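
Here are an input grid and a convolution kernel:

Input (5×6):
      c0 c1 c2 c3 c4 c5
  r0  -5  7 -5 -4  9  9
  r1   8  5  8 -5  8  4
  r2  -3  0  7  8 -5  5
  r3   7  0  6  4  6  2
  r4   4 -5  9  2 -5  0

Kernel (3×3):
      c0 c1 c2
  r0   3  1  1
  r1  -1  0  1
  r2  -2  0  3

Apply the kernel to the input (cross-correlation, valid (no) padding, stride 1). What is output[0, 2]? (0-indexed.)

The receptive field on the input at this output position is [-5 -4 9 / 8 -5 8 / 7 8 -5]. Elementwise product with the kernel and sum: -5·3 + -4·1 + 9·1 + 8·-1 + 8·1 + 7·-2 + -5·3.

-39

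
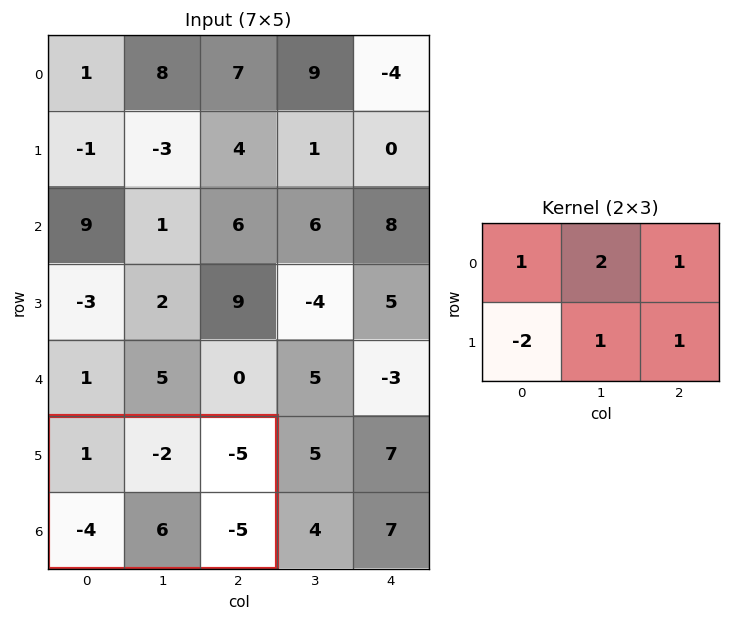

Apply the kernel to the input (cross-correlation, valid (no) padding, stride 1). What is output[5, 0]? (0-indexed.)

The receptive field on the input at this output position is [1 -2 -5 / -4 6 -5]. Elementwise product with the kernel and sum: 1·1 + -2·2 + -5·1 + -4·-2 + 6·1 + -5·1.

1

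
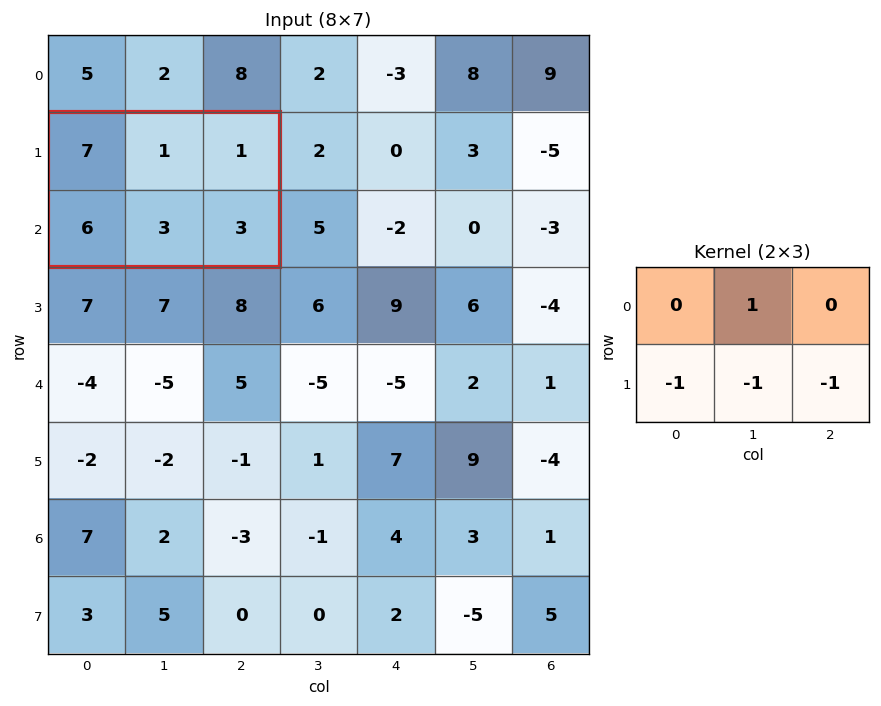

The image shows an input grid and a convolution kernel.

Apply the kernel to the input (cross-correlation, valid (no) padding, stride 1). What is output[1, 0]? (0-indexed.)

-11

The receptive field on the input at this output position is [7 1 1 / 6 3 3]. Elementwise product with the kernel and sum: 1·1 + 6·-1 + 3·-1 + 3·-1.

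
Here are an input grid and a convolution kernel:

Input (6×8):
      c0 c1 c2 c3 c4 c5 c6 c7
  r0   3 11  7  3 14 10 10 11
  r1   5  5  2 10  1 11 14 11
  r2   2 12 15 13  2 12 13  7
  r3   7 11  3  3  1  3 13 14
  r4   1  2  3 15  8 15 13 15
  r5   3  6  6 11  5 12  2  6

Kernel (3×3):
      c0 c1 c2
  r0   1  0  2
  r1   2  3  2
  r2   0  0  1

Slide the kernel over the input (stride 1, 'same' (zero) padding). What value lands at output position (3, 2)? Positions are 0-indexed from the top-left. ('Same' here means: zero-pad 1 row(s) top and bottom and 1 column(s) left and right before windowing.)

The receptive field on the zero-padded input at this output position is [12 15 13 / 11 3 3 / 2 3 15]. Elementwise product with the kernel and sum: 12·1 + 13·2 + 11·2 + 3·3 + 3·2 + 15·1.

90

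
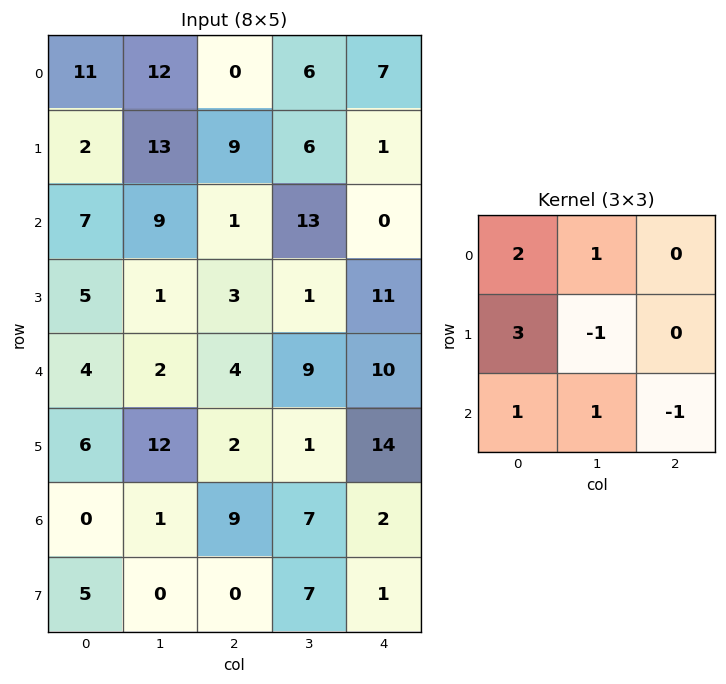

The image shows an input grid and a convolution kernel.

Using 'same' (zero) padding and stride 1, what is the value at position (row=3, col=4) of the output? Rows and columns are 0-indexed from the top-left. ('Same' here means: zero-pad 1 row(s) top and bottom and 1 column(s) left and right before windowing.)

The receptive field on the zero-padded input at this output position is [13 0 0 / 1 11 0 / 9 10 0]. Elementwise product with the kernel and sum: 13·2 + 0·1 + 1·3 + 11·-1 + 9·1 + 10·1 + 0·-1.

37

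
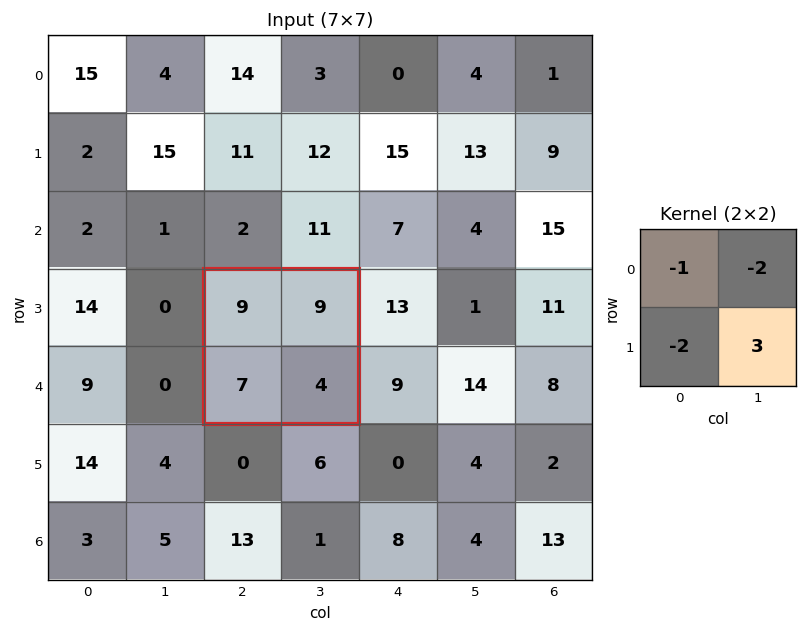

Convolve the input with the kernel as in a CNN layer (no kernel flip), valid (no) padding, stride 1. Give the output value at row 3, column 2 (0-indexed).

The receptive field on the input at this output position is [9 9 / 7 4]. Elementwise product with the kernel and sum: 9·-1 + 9·-2 + 7·-2 + 4·3.

-29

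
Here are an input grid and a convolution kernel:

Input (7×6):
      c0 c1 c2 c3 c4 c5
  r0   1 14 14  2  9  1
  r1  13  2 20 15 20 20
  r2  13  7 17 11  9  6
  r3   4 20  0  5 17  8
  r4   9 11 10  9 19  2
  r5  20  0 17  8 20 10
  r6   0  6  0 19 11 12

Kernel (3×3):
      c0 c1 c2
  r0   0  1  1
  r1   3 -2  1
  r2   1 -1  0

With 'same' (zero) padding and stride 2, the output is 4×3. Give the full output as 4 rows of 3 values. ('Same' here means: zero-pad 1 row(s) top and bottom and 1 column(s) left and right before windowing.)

Output[0,0]: The receptive field on the zero-padded input at this output position is [0 0 0 / 0 1 14 / 0 13 2]. Elementwise product with the kernel and sum: 0·1 + 0·1 + 0·3 + 1·-2 + 14·1 + 0·1 + 13·-1.
Output[0,1]: The receptive field on the zero-padded input at this output position is [0 0 0 / 14 14 2 / 2 20 15]. Elementwise product with the kernel and sum: 0·1 + 0·1 + 14·3 + 14·-2 + 2·1 + 2·1 + 20·-1.

-1 -2 -16
-8 53 49
-3 10 4
26 62 77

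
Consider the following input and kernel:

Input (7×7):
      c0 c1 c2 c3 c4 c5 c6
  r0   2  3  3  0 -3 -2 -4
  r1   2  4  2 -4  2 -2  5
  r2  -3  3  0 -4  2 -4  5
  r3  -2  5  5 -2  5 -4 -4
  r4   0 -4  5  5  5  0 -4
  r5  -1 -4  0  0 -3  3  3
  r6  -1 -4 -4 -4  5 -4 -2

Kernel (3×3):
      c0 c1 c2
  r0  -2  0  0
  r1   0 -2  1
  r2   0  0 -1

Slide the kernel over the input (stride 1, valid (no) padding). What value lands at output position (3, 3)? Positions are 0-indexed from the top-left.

The receptive field on the input at this output position is [-2 5 -4 / 5 5 0 / 0 -3 3]. Elementwise product with the kernel and sum: -2·-2 + 5·-2 + 0·1 + 3·-1.

-9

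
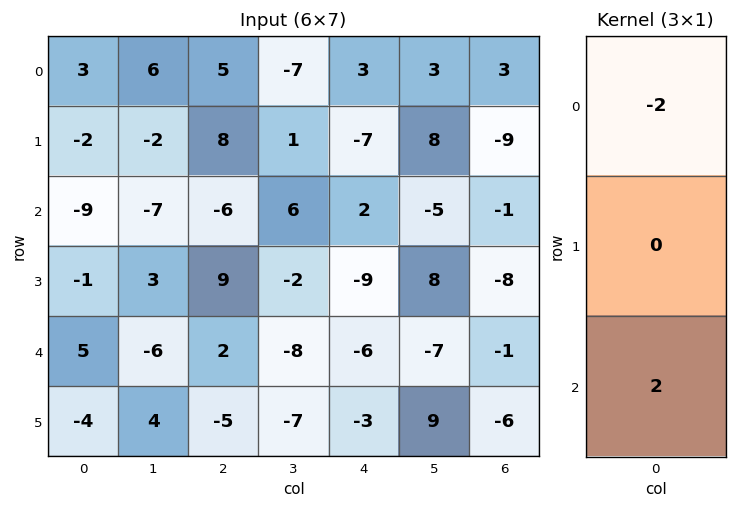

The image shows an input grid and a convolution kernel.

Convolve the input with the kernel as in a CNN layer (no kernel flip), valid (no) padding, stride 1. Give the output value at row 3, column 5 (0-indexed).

The receptive field on the input at this output position is [8 / -7 / 9]. Elementwise product with the kernel and sum: 8·-2 + 9·2.

2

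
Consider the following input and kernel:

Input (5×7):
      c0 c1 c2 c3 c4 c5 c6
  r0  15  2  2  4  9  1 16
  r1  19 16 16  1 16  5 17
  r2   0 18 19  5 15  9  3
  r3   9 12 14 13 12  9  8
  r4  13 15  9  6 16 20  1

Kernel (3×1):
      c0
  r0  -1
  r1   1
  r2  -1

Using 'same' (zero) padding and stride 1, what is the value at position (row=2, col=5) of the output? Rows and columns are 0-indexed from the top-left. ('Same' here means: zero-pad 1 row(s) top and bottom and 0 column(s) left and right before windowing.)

The receptive field on the zero-padded input at this output position is [5 / 9 / 9]. Elementwise product with the kernel and sum: 5·-1 + 9·1 + 9·-1.

-5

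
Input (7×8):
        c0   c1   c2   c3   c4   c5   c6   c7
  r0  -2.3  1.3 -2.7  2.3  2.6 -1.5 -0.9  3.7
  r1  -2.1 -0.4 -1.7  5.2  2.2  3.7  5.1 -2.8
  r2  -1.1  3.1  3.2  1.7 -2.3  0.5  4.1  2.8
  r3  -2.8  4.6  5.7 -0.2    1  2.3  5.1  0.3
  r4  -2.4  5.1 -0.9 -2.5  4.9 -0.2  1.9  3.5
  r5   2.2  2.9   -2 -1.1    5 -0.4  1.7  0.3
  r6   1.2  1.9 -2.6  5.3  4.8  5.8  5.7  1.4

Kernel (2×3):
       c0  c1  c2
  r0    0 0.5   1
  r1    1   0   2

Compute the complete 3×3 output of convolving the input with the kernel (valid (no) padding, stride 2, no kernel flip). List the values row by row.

Output[0,0]: The receptive field on the input at this output position is [-2.3 1.3 -2.7 / -2.1 -0.4 -1.7]. Elementwise product with the kernel and sum: 1.3·0.5 + -2.7·1 + -2.1·1 + -1.7·2.

-7.55 6.45 10.75
13.35 6.25 15.55
-0.15 11.65 10.2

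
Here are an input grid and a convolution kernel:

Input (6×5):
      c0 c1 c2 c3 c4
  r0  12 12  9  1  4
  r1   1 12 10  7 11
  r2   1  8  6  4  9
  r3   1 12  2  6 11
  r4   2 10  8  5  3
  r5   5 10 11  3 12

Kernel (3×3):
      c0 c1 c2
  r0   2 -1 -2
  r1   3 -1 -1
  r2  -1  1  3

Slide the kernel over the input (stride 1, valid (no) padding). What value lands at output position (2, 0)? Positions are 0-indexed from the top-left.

The receptive field on the input at this output position is [1 8 6 / 1 12 2 / 2 10 8]. Elementwise product with the kernel and sum: 1·2 + 8·-1 + 6·-2 + 1·3 + 12·-1 + 2·-1 + 2·-1 + 10·1 + 8·3.

3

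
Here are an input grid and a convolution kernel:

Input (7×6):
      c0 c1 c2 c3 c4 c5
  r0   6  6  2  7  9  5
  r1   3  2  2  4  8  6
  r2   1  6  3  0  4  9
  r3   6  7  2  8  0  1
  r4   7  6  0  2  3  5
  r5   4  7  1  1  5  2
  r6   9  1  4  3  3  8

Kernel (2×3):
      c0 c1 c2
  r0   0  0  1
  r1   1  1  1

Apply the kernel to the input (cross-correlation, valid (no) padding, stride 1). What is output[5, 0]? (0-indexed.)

15

The receptive field on the input at this output position is [4 7 1 / 9 1 4]. Elementwise product with the kernel and sum: 1·1 + 9·1 + 1·1 + 4·1.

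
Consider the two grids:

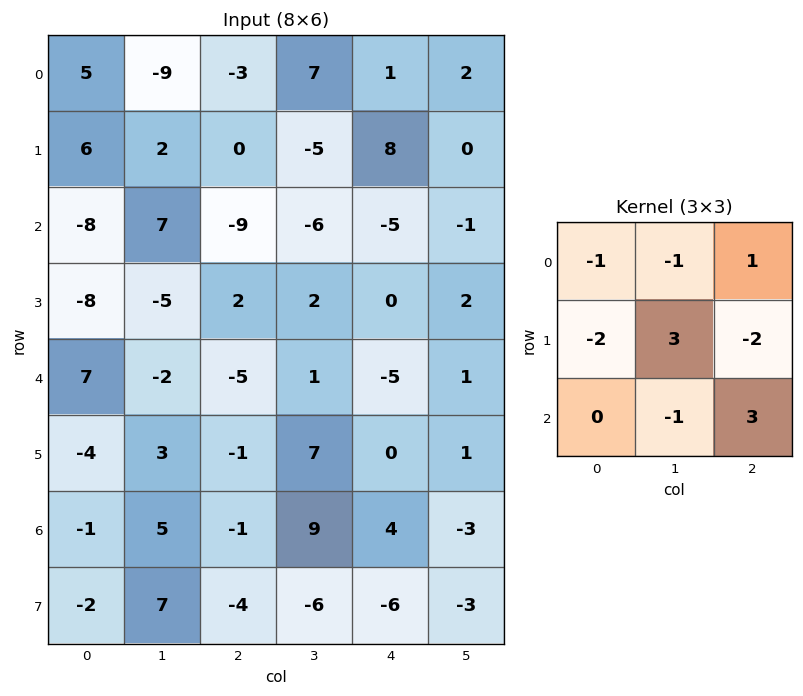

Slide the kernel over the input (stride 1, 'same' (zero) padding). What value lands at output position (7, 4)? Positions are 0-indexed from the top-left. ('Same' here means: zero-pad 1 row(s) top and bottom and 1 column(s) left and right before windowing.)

-16

The receptive field on the zero-padded input at this output position is [9 4 -3 / -6 -6 -3 / 0 0 0]. Elementwise product with the kernel and sum: 9·-1 + 4·-1 + -3·1 + -6·-2 + -6·3 + -3·-2 + 0·-1 + 0·3.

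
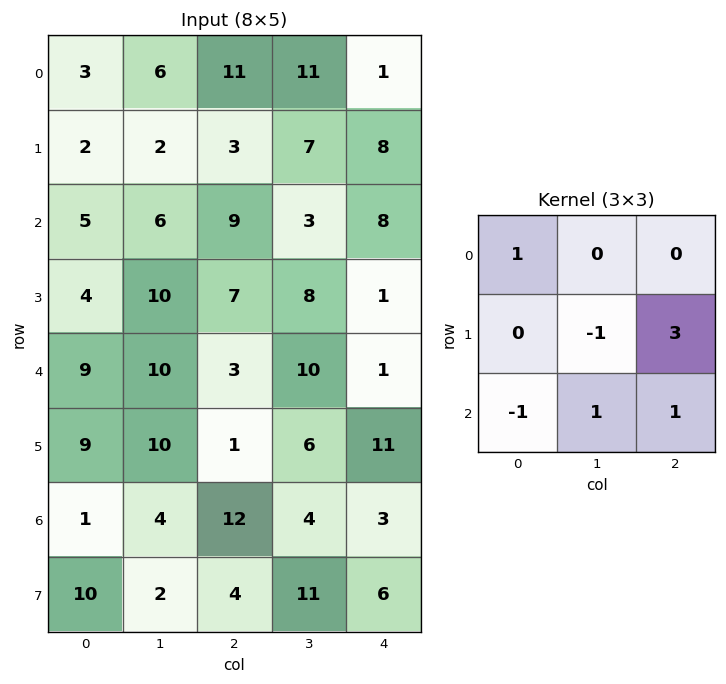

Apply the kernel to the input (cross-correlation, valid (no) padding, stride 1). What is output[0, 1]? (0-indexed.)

The receptive field on the input at this output position is [6 11 11 / 2 3 7 / 6 9 3]. Elementwise product with the kernel and sum: 6·1 + 3·-1 + 7·3 + 6·-1 + 9·1 + 3·1.

30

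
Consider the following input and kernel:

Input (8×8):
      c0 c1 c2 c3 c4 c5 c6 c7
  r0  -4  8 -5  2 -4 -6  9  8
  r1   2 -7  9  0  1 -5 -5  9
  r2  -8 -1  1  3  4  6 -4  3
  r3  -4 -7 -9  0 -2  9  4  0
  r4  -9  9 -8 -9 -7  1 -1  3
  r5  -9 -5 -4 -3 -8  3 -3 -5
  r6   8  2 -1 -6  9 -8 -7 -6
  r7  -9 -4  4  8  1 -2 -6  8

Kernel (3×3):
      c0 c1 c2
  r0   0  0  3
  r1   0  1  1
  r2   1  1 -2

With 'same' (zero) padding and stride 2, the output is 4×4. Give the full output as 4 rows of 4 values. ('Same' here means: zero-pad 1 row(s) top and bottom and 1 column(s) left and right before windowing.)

Output[0,0]: The receptive field on the zero-padded input at this output position is [0 0 0 / 0 -4 8 / 0 2 -7]. Elementwise product with the kernel and sum: 0·3 + -4·1 + 8·1 + 0·1 + 2·1 + -7·-2.

20 -1 1 -11
-20 -12 -25 39
-20 -20 4 12
-6 -32 23 -52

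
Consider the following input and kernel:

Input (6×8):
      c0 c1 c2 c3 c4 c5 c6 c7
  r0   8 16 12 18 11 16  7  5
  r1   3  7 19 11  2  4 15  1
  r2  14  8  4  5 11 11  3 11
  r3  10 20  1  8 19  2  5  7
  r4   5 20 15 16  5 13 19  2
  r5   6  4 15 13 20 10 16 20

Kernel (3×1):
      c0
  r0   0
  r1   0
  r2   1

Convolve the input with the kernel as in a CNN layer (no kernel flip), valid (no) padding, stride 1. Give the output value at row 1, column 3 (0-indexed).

The receptive field on the input at this output position is [11 / 5 / 8]. Elementwise product with the kernel and sum: 8·1.

8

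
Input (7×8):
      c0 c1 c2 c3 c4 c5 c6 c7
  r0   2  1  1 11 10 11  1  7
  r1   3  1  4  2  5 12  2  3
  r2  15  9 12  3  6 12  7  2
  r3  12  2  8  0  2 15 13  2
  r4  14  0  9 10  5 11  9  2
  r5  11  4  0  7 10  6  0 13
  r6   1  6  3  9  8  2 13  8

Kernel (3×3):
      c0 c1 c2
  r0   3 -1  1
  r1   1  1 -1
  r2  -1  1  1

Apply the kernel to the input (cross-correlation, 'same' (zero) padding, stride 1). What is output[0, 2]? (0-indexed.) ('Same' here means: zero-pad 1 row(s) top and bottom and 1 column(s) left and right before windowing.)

-4

The receptive field on the zero-padded input at this output position is [0 0 0 / 1 1 11 / 1 4 2]. Elementwise product with the kernel and sum: 0·3 + 0·-1 + 0·1 + 1·1 + 1·1 + 11·-1 + 1·-1 + 4·1 + 2·1.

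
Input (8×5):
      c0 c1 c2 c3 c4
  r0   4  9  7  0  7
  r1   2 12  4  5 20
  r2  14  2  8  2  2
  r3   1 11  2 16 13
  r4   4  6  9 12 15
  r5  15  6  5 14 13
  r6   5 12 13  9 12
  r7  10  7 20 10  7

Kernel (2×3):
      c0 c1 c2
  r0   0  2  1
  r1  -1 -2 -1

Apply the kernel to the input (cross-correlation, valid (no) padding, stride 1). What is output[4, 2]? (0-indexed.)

The receptive field on the input at this output position is [9 12 15 / 5 14 13]. Elementwise product with the kernel and sum: 12·2 + 15·1 + 5·-1 + 14·-2 + 13·-1.

-7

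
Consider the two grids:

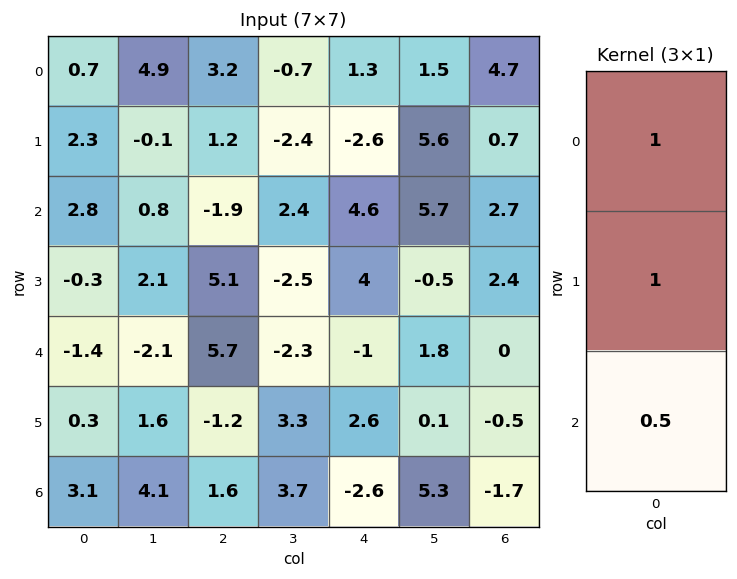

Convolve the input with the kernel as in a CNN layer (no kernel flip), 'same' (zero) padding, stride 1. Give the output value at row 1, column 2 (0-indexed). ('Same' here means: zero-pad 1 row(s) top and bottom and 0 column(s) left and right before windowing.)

The receptive field on the zero-padded input at this output position is [3.2 / 1.2 / -1.9]. Elementwise product with the kernel and sum: 3.2·1 + 1.2·1 + -1.9·0.5.

3.45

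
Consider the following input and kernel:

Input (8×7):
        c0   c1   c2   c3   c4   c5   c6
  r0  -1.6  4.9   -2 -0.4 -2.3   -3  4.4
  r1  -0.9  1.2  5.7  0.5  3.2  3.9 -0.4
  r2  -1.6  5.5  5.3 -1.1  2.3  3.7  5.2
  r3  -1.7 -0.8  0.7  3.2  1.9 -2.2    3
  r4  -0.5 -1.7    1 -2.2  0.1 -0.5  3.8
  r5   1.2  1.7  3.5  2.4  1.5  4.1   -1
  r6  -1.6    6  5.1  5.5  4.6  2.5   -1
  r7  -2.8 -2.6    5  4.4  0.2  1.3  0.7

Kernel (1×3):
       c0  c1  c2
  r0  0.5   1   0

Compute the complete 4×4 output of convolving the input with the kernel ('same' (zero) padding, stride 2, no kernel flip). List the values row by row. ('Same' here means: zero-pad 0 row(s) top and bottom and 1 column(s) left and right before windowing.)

-1.6 0.45 -2.5 2.9
-1.6 8.05 1.75 7.05
-0.5 0.15 -1 3.55
-1.6 8.1 7.35 0.25

Output[0,0]: The receptive field on the zero-padded input at this output position is [0 -1.6 4.9]. Elementwise product with the kernel and sum: 0·0.5 + -1.6·1.
Output[0,1]: The receptive field on the zero-padded input at this output position is [4.9 -2 -0.4]. Elementwise product with the kernel and sum: 4.9·0.5 + -2·1.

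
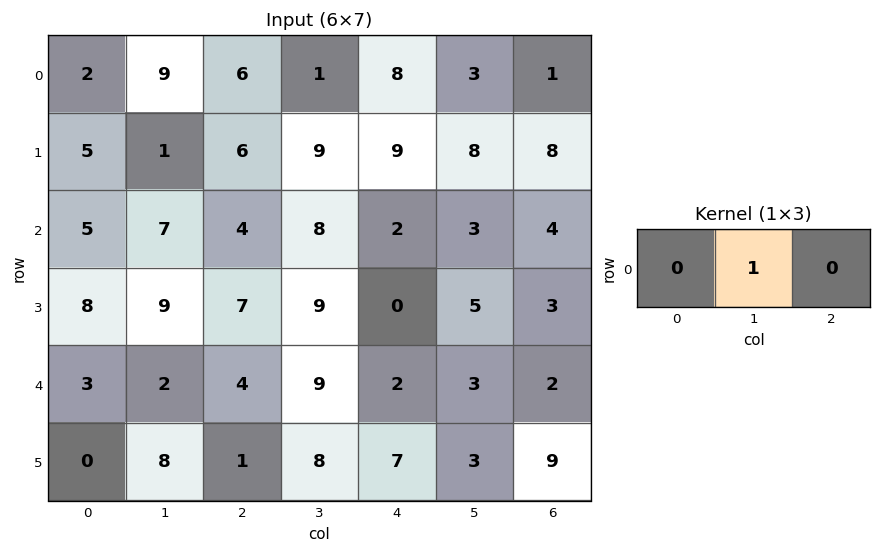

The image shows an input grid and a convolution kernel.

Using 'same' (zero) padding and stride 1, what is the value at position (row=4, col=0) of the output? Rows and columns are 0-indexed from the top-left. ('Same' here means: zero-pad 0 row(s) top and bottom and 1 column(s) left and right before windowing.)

The receptive field on the zero-padded input at this output position is [0 3 2]. Elementwise product with the kernel and sum: 3·1.

3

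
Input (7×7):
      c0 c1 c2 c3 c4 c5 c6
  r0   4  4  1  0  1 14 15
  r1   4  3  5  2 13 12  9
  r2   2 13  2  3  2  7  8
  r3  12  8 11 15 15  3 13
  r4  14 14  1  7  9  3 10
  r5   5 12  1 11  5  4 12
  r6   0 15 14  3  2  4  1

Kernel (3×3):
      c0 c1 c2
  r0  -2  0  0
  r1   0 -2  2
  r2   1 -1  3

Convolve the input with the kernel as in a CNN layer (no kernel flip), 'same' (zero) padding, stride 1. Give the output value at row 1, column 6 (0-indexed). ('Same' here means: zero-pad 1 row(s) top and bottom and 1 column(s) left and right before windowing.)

The receptive field on the zero-padded input at this output position is [14 15 0 / 12 9 0 / 7 8 0]. Elementwise product with the kernel and sum: 14·-2 + 9·-2 + 0·2 + 7·1 + 8·-1 + 0·3.

-47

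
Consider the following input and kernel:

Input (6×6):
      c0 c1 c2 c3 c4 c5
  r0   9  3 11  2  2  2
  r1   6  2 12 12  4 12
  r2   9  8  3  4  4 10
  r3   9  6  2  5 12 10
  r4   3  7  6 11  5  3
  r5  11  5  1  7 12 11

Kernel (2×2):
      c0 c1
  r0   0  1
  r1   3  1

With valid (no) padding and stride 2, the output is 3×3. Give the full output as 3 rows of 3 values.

23 50 26
41 15 56
45 21 50

Output[0,0]: The receptive field on the input at this output position is [9 3 / 6 2]. Elementwise product with the kernel and sum: 3·1 + 6·3 + 2·1.
Output[0,1]: The receptive field on the input at this output position is [11 2 / 12 12]. Elementwise product with the kernel and sum: 2·1 + 12·3 + 12·1.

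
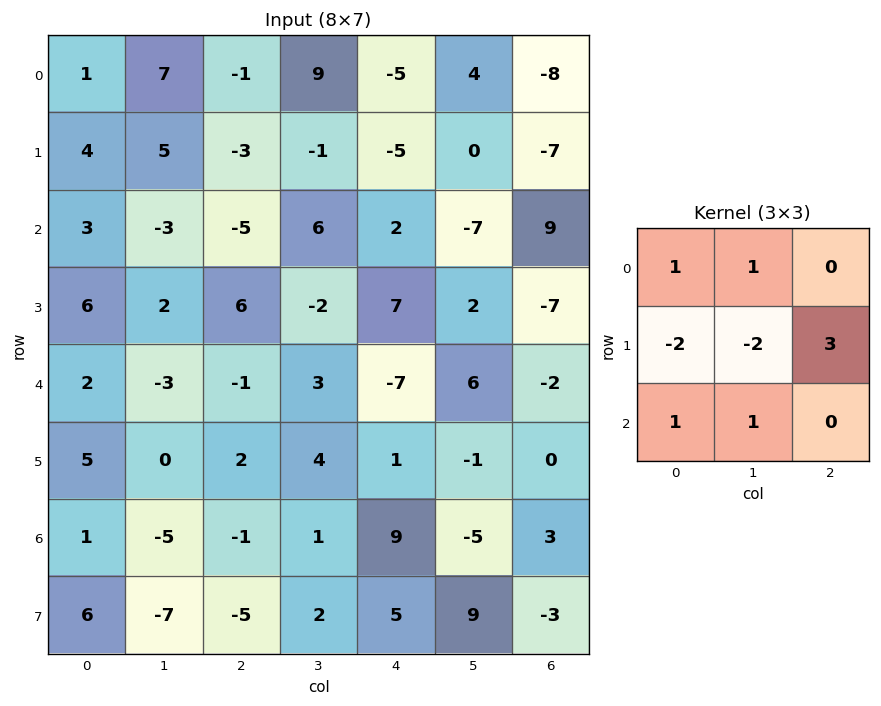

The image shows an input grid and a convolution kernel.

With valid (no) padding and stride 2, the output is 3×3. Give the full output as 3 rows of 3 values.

-19 2 -17
1 16 -45
-9 -7 3

Output[0,0]: The receptive field on the input at this output position is [1 7 -1 / 4 5 -3 / 3 -3 -5]. Elementwise product with the kernel and sum: 1·1 + 7·1 + 4·-2 + 5·-2 + -3·3 + 3·1 + -3·1.
Output[0,1]: The receptive field on the input at this output position is [-1 9 -5 / -3 -1 -5 / -5 6 2]. Elementwise product with the kernel and sum: -1·1 + 9·1 + -3·-2 + -1·-2 + -5·3 + -5·1 + 6·1.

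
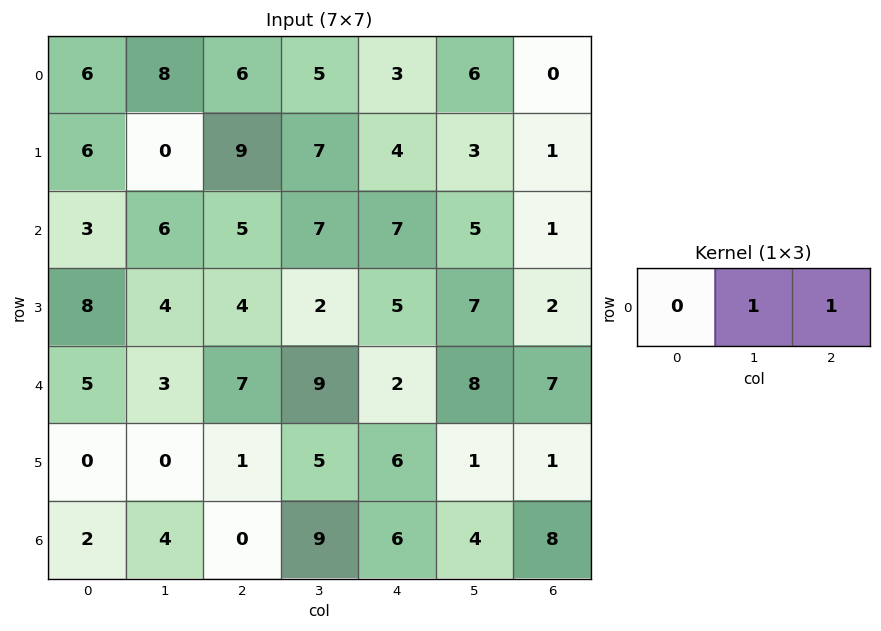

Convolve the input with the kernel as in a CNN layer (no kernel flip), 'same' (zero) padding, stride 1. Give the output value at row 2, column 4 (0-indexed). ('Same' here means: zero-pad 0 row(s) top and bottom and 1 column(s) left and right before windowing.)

The receptive field on the zero-padded input at this output position is [7 7 5]. Elementwise product with the kernel and sum: 7·1 + 5·1.

12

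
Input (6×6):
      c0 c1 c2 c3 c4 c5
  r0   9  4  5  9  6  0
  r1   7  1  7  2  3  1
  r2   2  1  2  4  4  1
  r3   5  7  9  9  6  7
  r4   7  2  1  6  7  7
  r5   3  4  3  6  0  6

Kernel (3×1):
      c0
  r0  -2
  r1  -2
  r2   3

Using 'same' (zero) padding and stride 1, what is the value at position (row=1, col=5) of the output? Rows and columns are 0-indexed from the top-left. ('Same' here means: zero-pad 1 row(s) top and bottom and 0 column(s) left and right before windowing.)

The receptive field on the zero-padded input at this output position is [0 / 1 / 1]. Elementwise product with the kernel and sum: 0·-2 + 1·-2 + 1·3.

1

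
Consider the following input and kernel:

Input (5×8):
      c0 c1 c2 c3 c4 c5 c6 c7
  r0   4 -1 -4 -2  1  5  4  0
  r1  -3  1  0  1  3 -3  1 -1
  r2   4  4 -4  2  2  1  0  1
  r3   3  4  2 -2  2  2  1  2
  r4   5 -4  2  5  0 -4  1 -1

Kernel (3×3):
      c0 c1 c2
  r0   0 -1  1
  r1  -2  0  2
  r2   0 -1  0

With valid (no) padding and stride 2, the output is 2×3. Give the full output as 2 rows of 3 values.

Output[0,0]: The receptive field on the input at this output position is [4 -1 -4 / -3 1 0 / 4 4 -4]. Elementwise product with the kernel and sum: -1·-1 + -4·1 + -3·-2 + 0·2 + 4·-1.
Output[0,1]: The receptive field on the input at this output position is [-4 -2 1 / 0 1 3 / -4 2 2]. Elementwise product with the kernel and sum: -2·-1 + 1·1 + 0·-2 + 3·2 + 2·-1.

-1 7 -6
-6 -5 1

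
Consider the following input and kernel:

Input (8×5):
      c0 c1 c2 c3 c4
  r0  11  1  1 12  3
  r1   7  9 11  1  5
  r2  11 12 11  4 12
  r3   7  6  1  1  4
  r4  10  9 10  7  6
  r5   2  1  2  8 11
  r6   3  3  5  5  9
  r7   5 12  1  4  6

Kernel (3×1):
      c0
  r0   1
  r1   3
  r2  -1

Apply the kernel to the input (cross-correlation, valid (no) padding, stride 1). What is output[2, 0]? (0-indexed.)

The receptive field on the input at this output position is [11 / 7 / 10]. Elementwise product with the kernel and sum: 11·1 + 7·3 + 10·-1.

22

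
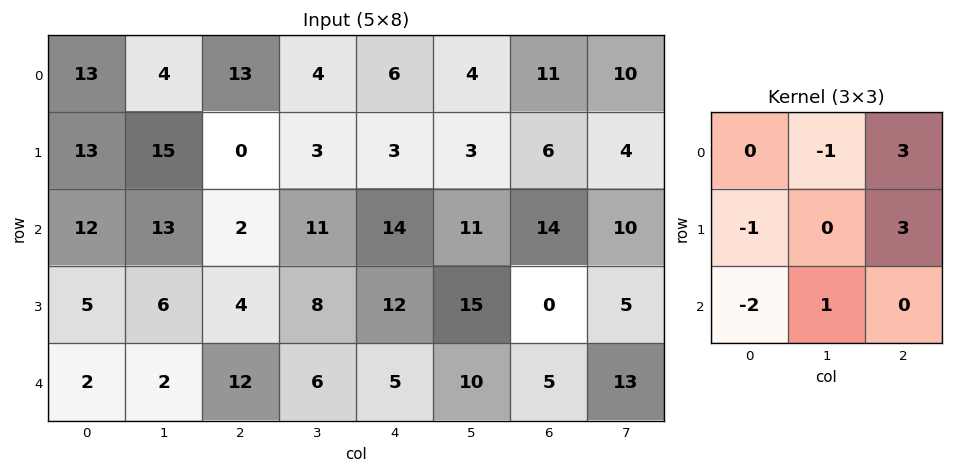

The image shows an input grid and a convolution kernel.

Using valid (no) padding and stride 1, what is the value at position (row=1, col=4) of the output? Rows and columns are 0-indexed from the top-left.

34

The receptive field on the input at this output position is [3 3 6 / 14 11 14 / 12 15 0]. Elementwise product with the kernel and sum: 3·-1 + 6·3 + 14·-1 + 14·3 + 12·-2 + 15·1.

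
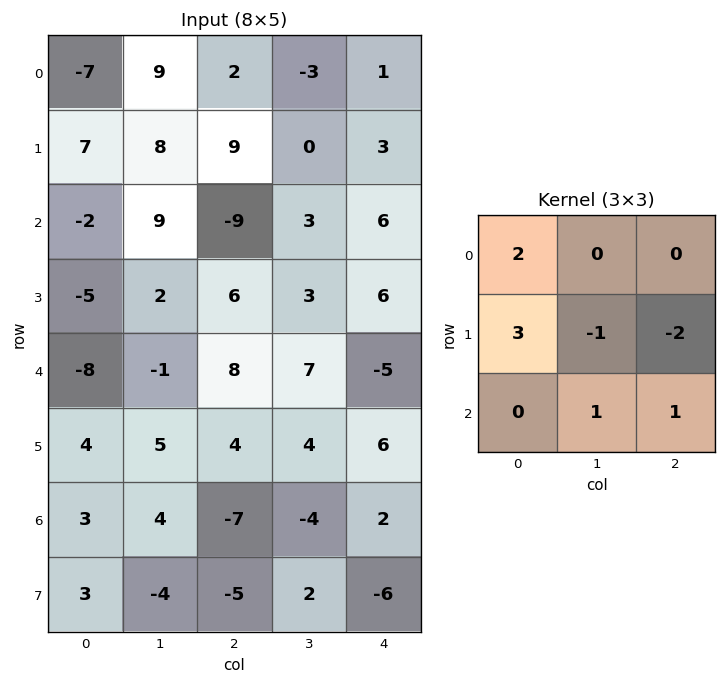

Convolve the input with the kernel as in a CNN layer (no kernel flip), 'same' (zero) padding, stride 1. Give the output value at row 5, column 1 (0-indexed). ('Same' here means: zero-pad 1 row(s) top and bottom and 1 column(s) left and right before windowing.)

The receptive field on the zero-padded input at this output position is [-8 -1 8 / 4 5 4 / 3 4 -7]. Elementwise product with the kernel and sum: -8·2 + 4·3 + 5·-1 + 4·-2 + 4·1 + -7·1.

-20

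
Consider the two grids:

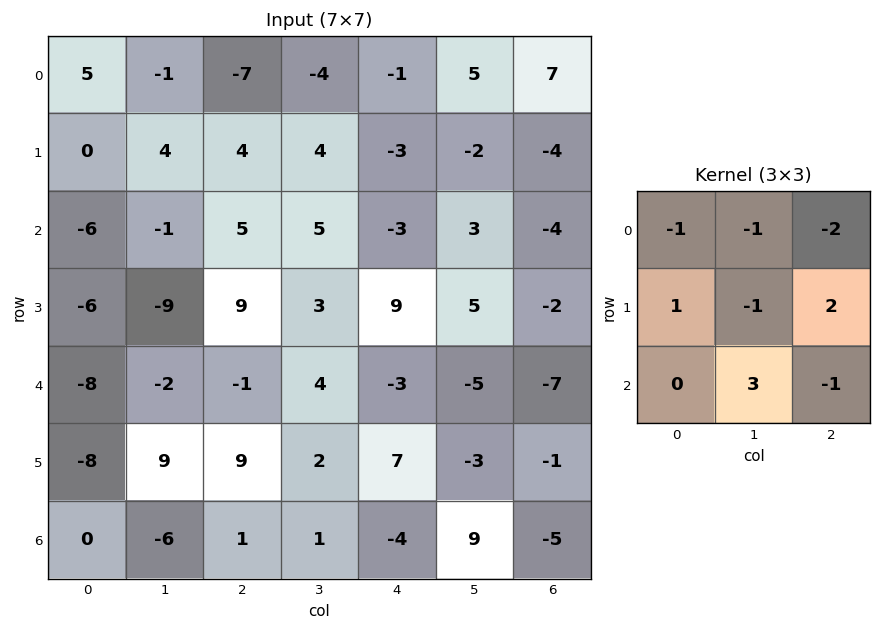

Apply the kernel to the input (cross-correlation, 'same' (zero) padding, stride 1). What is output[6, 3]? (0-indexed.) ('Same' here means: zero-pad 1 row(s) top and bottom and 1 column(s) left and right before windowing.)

-33

The receptive field on the zero-padded input at this output position is [9 2 7 / 1 1 -4 / 0 0 0]. Elementwise product with the kernel and sum: 9·-1 + 2·-1 + 7·-2 + 1·1 + 1·-1 + -4·2 + 0·3 + 0·-1.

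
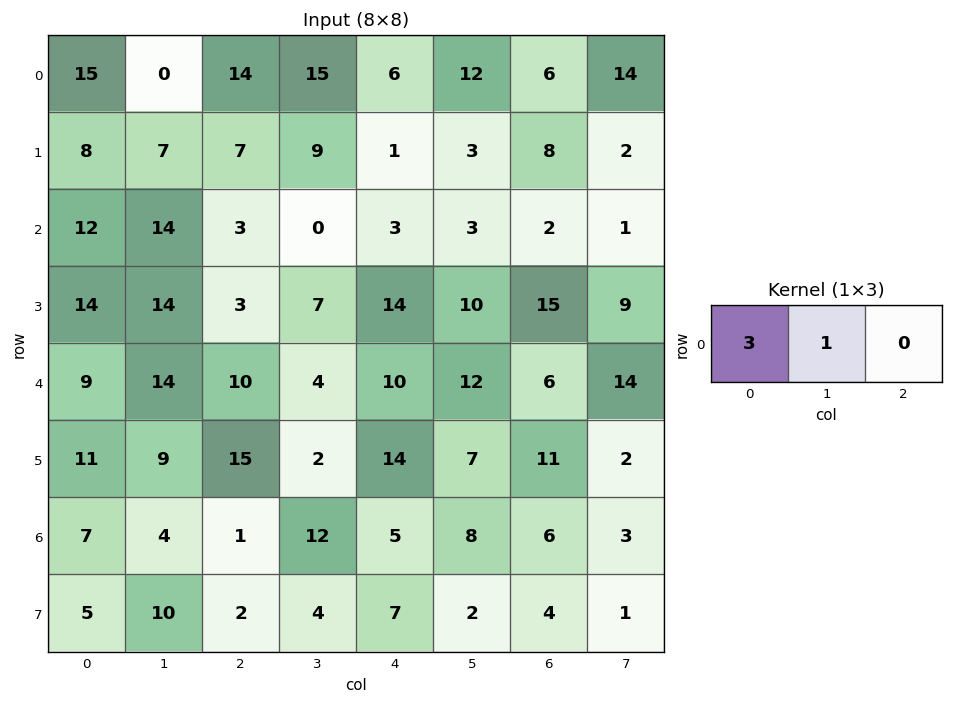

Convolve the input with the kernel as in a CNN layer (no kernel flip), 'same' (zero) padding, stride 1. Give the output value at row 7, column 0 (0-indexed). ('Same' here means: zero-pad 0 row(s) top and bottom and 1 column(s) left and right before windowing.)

The receptive field on the zero-padded input at this output position is [0 5 10]. Elementwise product with the kernel and sum: 0·3 + 5·1.

5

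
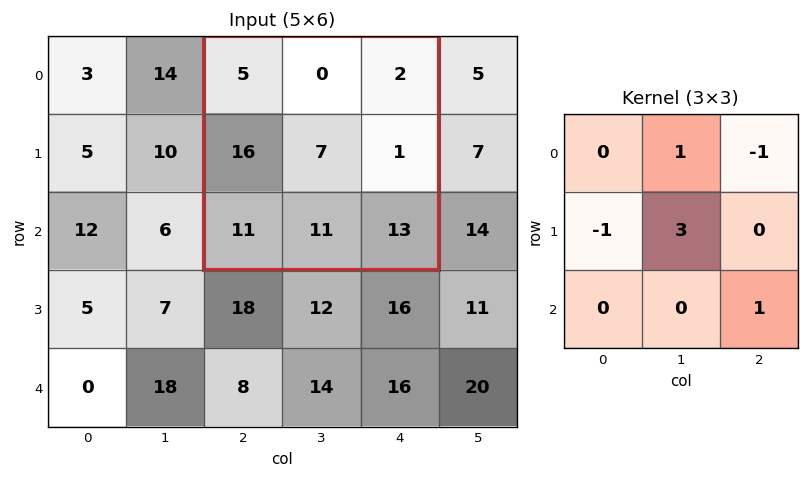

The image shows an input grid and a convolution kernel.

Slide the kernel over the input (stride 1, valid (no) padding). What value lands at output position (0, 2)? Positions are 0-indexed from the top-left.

16

The receptive field on the input at this output position is [5 0 2 / 16 7 1 / 11 11 13]. Elementwise product with the kernel and sum: 0·1 + 2·-1 + 16·-1 + 7·3 + 13·1.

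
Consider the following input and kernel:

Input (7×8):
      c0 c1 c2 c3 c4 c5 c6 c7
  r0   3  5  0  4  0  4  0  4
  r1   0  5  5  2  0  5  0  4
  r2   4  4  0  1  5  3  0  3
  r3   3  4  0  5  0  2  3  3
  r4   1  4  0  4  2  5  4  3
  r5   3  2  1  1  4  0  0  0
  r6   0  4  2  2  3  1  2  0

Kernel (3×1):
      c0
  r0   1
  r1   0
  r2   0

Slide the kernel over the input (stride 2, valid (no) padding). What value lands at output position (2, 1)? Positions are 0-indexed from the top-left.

0

The receptive field on the input at this output position is [0 / 1 / 2]. Elementwise product with the kernel and sum: 0·1.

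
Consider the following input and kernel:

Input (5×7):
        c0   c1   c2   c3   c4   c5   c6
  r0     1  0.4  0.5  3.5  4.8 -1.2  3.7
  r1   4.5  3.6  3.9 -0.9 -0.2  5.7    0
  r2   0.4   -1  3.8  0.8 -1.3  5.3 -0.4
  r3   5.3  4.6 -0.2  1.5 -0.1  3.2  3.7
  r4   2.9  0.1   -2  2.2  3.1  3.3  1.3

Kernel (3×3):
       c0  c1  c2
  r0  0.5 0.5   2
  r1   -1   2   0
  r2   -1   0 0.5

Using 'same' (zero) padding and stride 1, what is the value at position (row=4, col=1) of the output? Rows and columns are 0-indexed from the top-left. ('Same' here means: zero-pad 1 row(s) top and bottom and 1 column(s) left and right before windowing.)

The receptive field on the zero-padded input at this output position is [5.3 4.6 -0.2 / 2.9 0.1 -2 / 0 0 0]. Elementwise product with the kernel and sum: 5.3·0.5 + 4.6·0.5 + -0.2·2 + 2.9·-1 + 0.1·2 + 0·-1 + 0·0.5.

1.85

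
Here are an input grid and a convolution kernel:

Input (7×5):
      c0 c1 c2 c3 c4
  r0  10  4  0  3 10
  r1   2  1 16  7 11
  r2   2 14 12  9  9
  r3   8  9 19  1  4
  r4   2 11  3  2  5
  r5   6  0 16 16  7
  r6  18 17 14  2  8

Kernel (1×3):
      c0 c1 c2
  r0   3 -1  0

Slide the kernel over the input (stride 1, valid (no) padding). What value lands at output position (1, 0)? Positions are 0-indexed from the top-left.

5

The receptive field on the input at this output position is [2 1 16]. Elementwise product with the kernel and sum: 2·3 + 1·-1.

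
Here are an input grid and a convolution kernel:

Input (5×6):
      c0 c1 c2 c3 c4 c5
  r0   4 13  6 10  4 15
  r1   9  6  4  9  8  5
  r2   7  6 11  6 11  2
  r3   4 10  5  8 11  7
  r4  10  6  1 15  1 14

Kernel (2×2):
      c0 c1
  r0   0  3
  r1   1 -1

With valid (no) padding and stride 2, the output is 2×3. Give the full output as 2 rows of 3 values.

Output[0,0]: The receptive field on the input at this output position is [4 13 / 9 6]. Elementwise product with the kernel and sum: 13·3 + 9·1 + 6·-1.
Output[0,1]: The receptive field on the input at this output position is [6 10 / 4 9]. Elementwise product with the kernel and sum: 10·3 + 4·1 + 9·-1.

42 25 48
12 15 10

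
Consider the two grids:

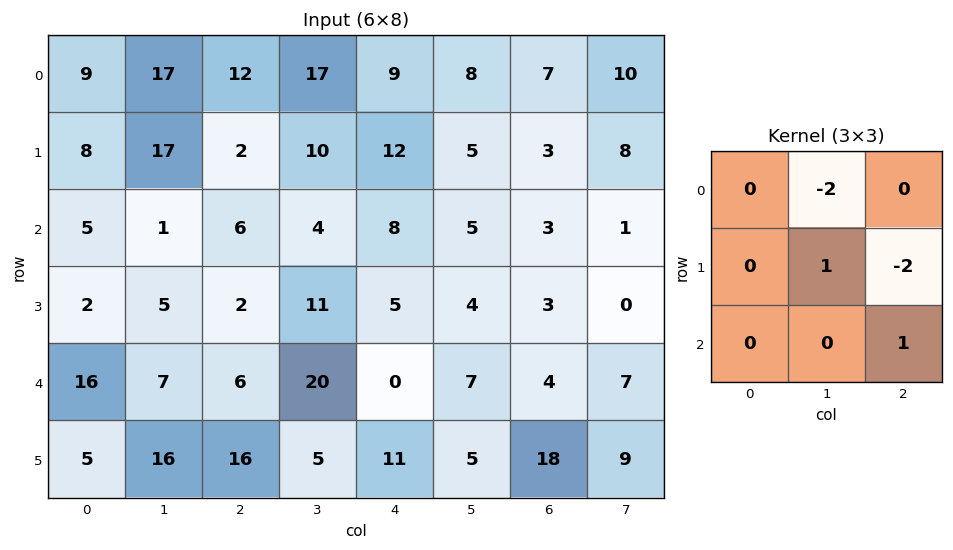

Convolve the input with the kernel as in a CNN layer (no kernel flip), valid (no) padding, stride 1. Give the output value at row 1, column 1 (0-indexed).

The receptive field on the input at this output position is [17 2 10 / 1 6 4 / 5 2 11]. Elementwise product with the kernel and sum: 2·-2 + 6·1 + 4·-2 + 11·1.

5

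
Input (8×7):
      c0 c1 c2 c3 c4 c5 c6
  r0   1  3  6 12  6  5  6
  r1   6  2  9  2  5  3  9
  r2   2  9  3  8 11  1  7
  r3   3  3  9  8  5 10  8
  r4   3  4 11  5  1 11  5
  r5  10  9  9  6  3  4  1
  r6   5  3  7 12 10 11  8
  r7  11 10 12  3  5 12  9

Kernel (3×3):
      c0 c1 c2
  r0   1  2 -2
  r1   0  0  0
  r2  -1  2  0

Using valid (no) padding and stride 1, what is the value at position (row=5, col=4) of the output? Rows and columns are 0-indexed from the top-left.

The receptive field on the input at this output position is [3 4 1 / 10 11 8 / 5 12 9]. Elementwise product with the kernel and sum: 3·1 + 4·2 + 1·-2 + 5·-1 + 12·2.

28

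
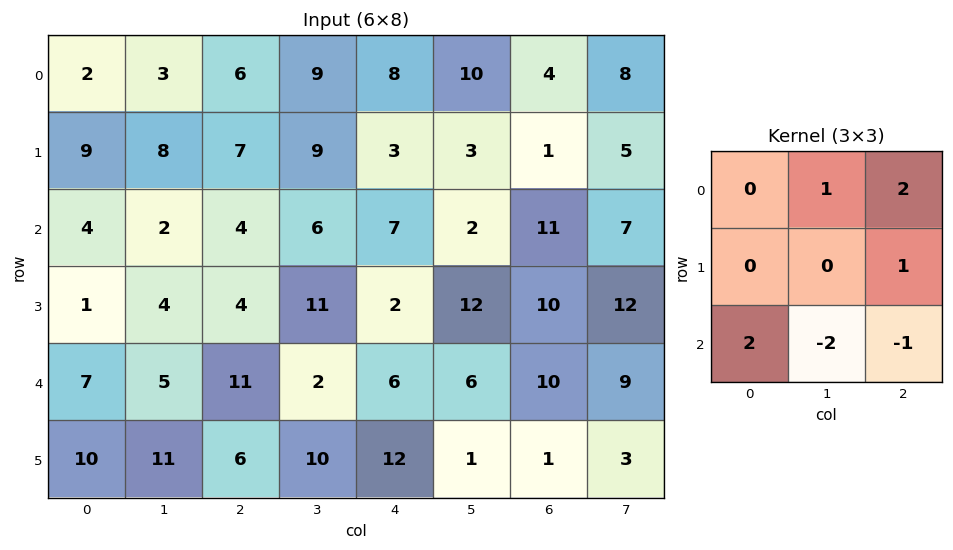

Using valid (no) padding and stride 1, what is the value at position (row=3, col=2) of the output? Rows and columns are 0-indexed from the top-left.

1

The receptive field on the input at this output position is [4 11 2 / 11 2 6 / 6 10 12]. Elementwise product with the kernel and sum: 11·1 + 2·2 + 6·1 + 6·2 + 10·-2 + 12·-1.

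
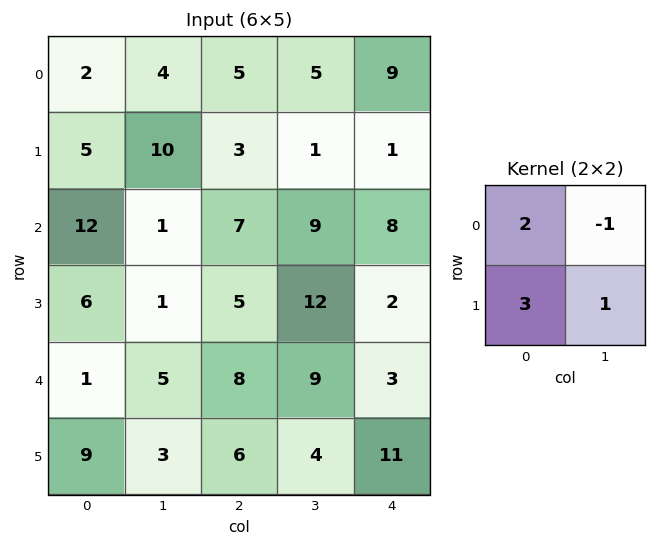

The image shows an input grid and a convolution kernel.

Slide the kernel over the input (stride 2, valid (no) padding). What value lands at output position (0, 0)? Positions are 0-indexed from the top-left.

25

The receptive field on the input at this output position is [2 4 / 5 10]. Elementwise product with the kernel and sum: 2·2 + 4·-1 + 5·3 + 10·1.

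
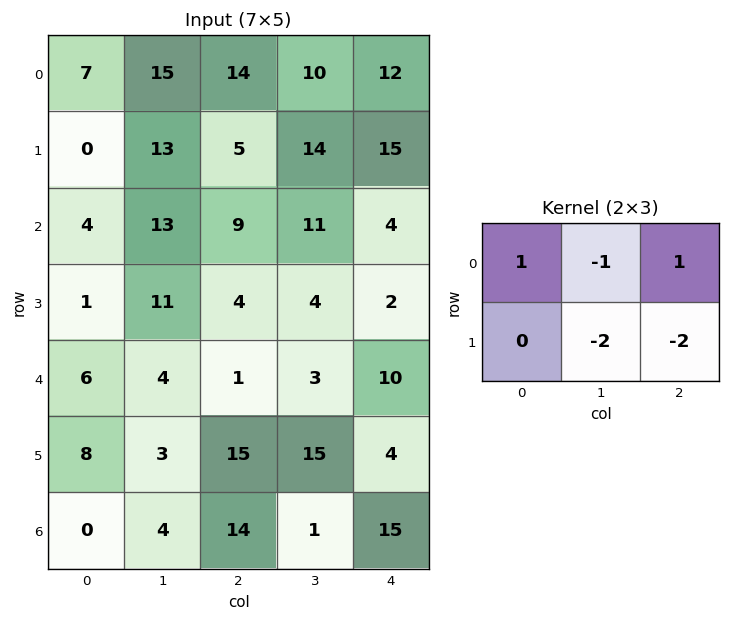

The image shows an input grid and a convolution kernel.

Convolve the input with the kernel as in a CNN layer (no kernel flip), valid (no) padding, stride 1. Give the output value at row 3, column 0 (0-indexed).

-16

The receptive field on the input at this output position is [1 11 4 / 6 4 1]. Elementwise product with the kernel and sum: 1·1 + 11·-1 + 4·1 + 4·-2 + 1·-2.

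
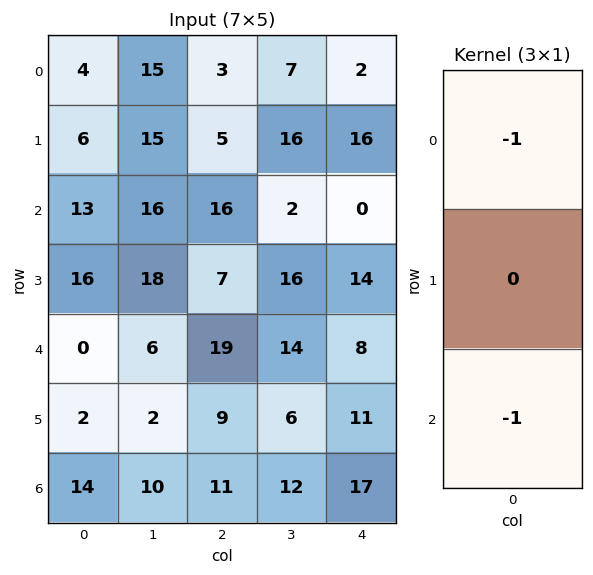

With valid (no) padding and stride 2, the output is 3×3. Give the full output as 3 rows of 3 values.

-17 -19 -2
-13 -35 -8
-14 -30 -25

Output[0,0]: The receptive field on the input at this output position is [4 / 6 / 13]. Elementwise product with the kernel and sum: 4·-1 + 13·-1.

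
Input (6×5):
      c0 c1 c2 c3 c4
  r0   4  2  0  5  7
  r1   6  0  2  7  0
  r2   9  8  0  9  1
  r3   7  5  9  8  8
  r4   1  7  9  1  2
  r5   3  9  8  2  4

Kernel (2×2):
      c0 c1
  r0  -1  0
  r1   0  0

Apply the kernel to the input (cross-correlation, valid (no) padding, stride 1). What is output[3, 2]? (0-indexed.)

The receptive field on the input at this output position is [9 8 / 9 1]. Elementwise product with the kernel and sum: 9·-1.

-9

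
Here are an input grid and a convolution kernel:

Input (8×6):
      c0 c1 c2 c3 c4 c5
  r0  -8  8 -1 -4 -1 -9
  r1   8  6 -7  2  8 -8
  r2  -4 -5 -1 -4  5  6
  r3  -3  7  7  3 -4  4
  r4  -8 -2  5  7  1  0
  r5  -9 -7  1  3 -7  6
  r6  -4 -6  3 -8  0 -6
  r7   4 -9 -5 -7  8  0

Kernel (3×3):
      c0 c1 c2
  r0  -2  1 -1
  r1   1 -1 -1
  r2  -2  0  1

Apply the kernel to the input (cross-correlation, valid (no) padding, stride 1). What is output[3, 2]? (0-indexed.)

-19

The receptive field on the input at this output position is [7 3 -4 / 5 7 1 / 1 3 -7]. Elementwise product with the kernel and sum: 7·-2 + 3·1 + -4·-1 + 5·1 + 7·-1 + 1·-1 + 1·-2 + -7·1.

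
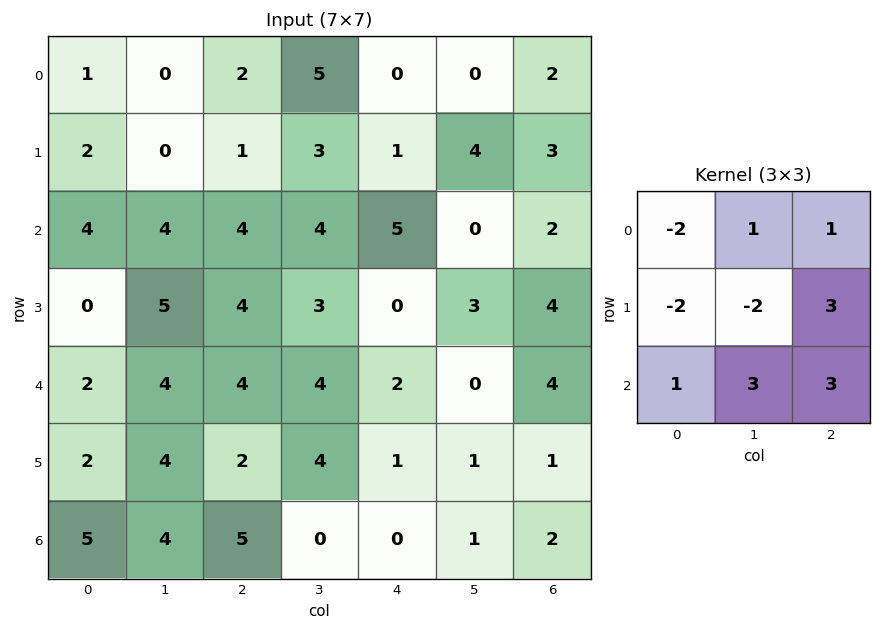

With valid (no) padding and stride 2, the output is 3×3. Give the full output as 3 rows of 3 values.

27 27 12
28 9 12
30 -6 8

Output[0,0]: The receptive field on the input at this output position is [1 0 2 / 2 0 1 / 4 4 4]. Elementwise product with the kernel and sum: 1·-2 + 0·1 + 2·1 + 2·-2 + 0·-2 + 1·3 + 4·1 + 4·3 + 4·3.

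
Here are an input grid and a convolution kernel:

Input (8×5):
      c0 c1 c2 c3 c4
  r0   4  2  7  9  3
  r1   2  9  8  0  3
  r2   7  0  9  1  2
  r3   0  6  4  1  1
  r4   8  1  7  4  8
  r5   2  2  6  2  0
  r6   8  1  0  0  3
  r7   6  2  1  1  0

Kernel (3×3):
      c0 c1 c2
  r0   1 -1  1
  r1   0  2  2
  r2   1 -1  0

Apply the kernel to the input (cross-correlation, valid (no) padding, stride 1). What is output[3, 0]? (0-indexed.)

The receptive field on the input at this output position is [0 6 4 / 8 1 7 / 2 2 6]. Elementwise product with the kernel and sum: 0·1 + 6·-1 + 4·1 + 1·2 + 7·2 + 2·1 + 2·-1.

14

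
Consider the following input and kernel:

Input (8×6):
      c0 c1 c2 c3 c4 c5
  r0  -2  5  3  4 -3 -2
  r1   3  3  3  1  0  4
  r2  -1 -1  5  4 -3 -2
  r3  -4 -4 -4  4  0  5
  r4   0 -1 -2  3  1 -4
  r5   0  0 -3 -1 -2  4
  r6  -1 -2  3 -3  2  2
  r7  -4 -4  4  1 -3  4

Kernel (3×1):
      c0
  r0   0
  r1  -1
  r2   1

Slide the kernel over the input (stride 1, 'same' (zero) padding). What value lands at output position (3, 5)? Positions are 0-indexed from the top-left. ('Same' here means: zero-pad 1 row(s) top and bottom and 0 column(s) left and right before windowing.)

-9

The receptive field on the zero-padded input at this output position is [-2 / 5 / -4]. Elementwise product with the kernel and sum: 5·-1 + -4·1.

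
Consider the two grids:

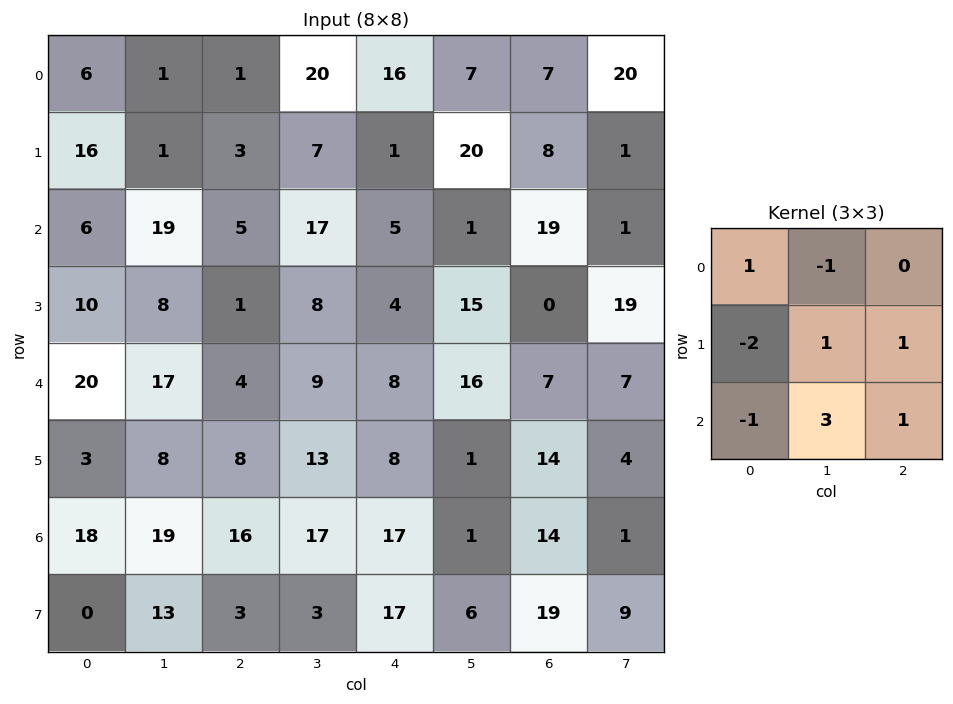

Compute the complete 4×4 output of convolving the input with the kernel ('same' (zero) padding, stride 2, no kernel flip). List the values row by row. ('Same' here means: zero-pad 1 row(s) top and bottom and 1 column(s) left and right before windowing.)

Output[0,0]: The receptive field on the zero-padded input at this output position is [0 0 0 / 0 6 1 / 0 16 1]. Elementwise product with the kernel and sum: 0·1 + 0·-1 + 0·-2 + 6·1 + 1·1 + 0·-1 + 16·3 + 1·1.

56 34 -1 18
47 -15 -3 34
44 15 22 42
47 -6 43 60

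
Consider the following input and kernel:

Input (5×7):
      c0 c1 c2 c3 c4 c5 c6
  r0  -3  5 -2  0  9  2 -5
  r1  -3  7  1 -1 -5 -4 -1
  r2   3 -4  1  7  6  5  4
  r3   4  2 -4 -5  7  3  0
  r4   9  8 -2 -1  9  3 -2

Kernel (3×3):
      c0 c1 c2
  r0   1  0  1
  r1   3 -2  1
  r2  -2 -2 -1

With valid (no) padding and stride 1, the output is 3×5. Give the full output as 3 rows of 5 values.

Output[0,0]: The receptive field on the input at this output position is [-3 5 -2 / -3 7 1 / 3 -4 1]. Elementwise product with the kernel and sum: -3·1 + -2·1 + -3·3 + 7·-2 + 1·1 + 3·-2 + -4·-2 + 1·-1.
Output[0,1]: The receptive field on the input at this output position is [5 -2 0 / 7 1 -1 / -4 1 7]. Elementwise product with the kernel and sum: 5·1 + 0·1 + 7·3 + 1·-2 + -1·1 + -4·-2 + 1·-2 + 7·-1.

-26 22 -15 -26 -30
8 8 2 2 -14
-24 1 9 -33 3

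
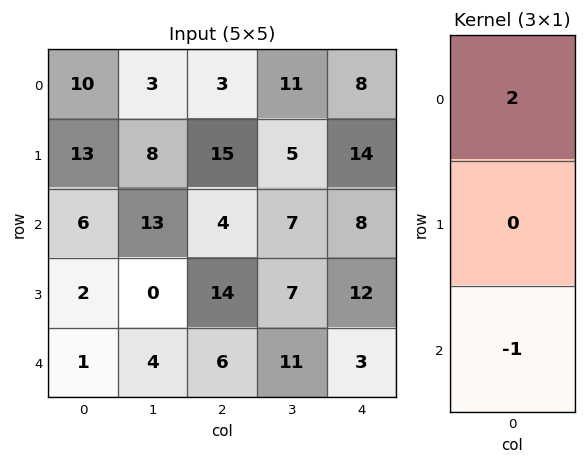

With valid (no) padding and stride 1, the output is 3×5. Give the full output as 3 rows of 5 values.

Output[0,0]: The receptive field on the input at this output position is [10 / 13 / 6]. Elementwise product with the kernel and sum: 10·2 + 6·-1.

14 -7 2 15 8
24 16 16 3 16
11 22 2 3 13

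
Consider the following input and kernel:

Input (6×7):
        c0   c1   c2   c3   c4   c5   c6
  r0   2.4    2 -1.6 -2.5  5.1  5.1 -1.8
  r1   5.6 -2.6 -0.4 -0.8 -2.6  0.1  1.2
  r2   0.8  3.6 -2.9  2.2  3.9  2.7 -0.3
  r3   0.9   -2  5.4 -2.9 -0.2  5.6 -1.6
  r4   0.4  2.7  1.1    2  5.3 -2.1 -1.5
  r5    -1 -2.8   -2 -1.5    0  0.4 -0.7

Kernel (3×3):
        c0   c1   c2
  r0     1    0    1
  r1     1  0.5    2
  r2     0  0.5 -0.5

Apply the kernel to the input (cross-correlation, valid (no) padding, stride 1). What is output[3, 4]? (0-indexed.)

The receptive field on the input at this output position is [-0.2 5.6 -1.6 / 5.3 -2.1 -1.5 / 0 0.4 -0.7]. Elementwise product with the kernel and sum: -0.2·1 + -1.6·1 + 5.3·1 + -2.1·0.5 + -1.5·2 + 0.4·0.5 + -0.7·-0.5.

-0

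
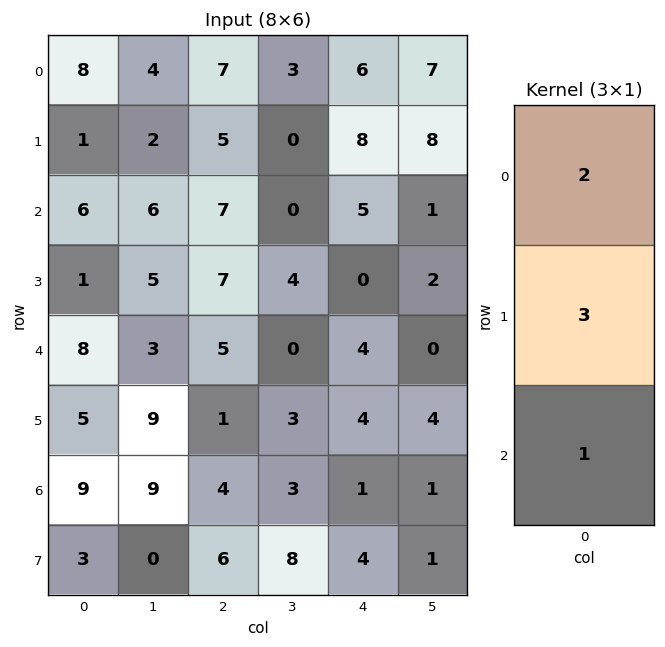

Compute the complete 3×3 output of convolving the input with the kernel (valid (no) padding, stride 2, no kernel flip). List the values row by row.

Output[0,0]: The receptive field on the input at this output position is [8 / 1 / 6]. Elementwise product with the kernel and sum: 8·2 + 1·3 + 6·1.

25 36 41
23 40 14
40 17 21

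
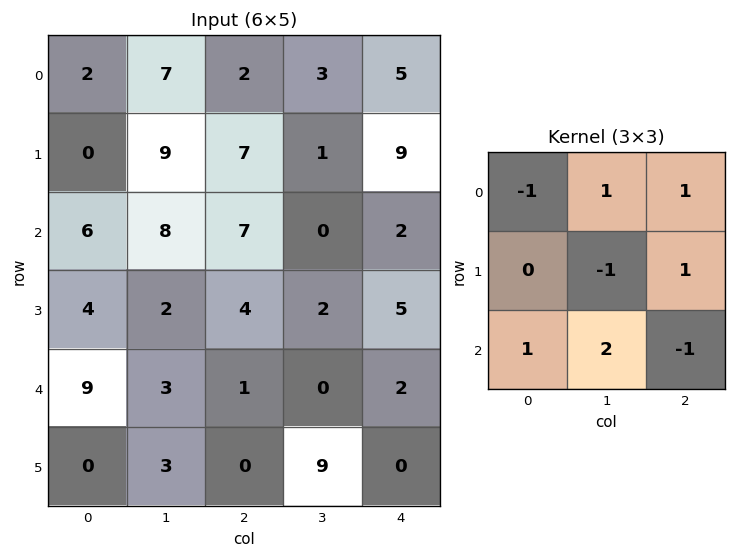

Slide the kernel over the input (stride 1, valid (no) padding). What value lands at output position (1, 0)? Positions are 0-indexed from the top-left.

19

The receptive field on the input at this output position is [0 9 7 / 6 8 7 / 4 2 4]. Elementwise product with the kernel and sum: 0·-1 + 9·1 + 7·1 + 8·-1 + 7·1 + 4·1 + 2·2 + 4·-1.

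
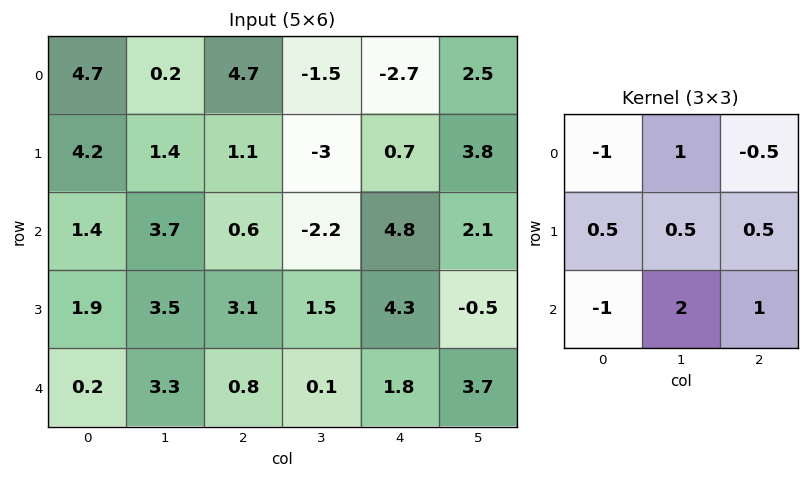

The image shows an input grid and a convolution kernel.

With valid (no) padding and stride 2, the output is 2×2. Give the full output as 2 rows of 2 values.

3.1 -5.65
13.45 0.45

Output[0,0]: The receptive field on the input at this output position is [4.7 0.2 4.7 / 4.2 1.4 1.1 / 1.4 3.7 0.6]. Elementwise product with the kernel and sum: 4.7·-1 + 0.2·1 + 4.7·-0.5 + 4.2·0.5 + 1.4·0.5 + 1.1·0.5 + 1.4·-1 + 3.7·2 + 0.6·1.
Output[0,1]: The receptive field on the input at this output position is [4.7 -1.5 -2.7 / 1.1 -3 0.7 / 0.6 -2.2 4.8]. Elementwise product with the kernel and sum: 4.7·-1 + -1.5·1 + -2.7·-0.5 + 1.1·0.5 + -3·0.5 + 0.7·0.5 + 0.6·-1 + -2.2·2 + 4.8·1.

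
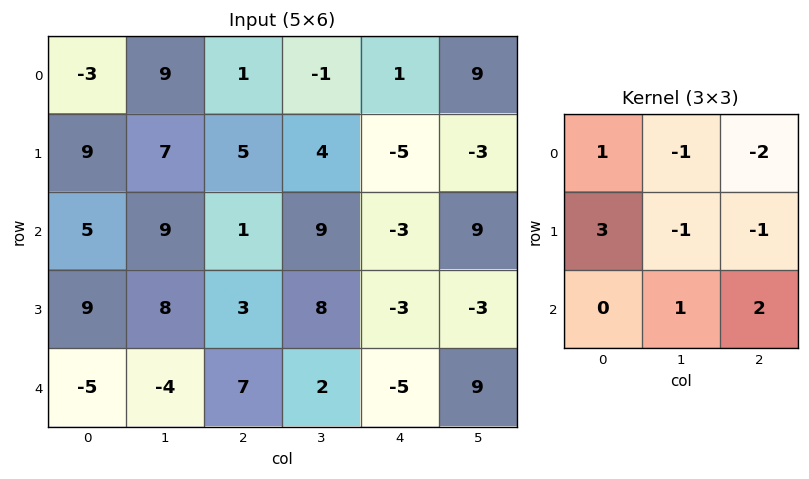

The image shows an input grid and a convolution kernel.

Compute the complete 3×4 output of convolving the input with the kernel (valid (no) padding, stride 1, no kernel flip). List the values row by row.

Output[0,0]: The receptive field on the input at this output position is [-3 9 1 / 9 7 5 / 5 9 1]. Elementwise product with the kernel and sum: -3·1 + 9·-1 + 1·-2 + 9·3 + 7·-1 + 5·-1 + 9·1 + 1·2.

12 41 19 15
11 30 10 27
20 14 -6 37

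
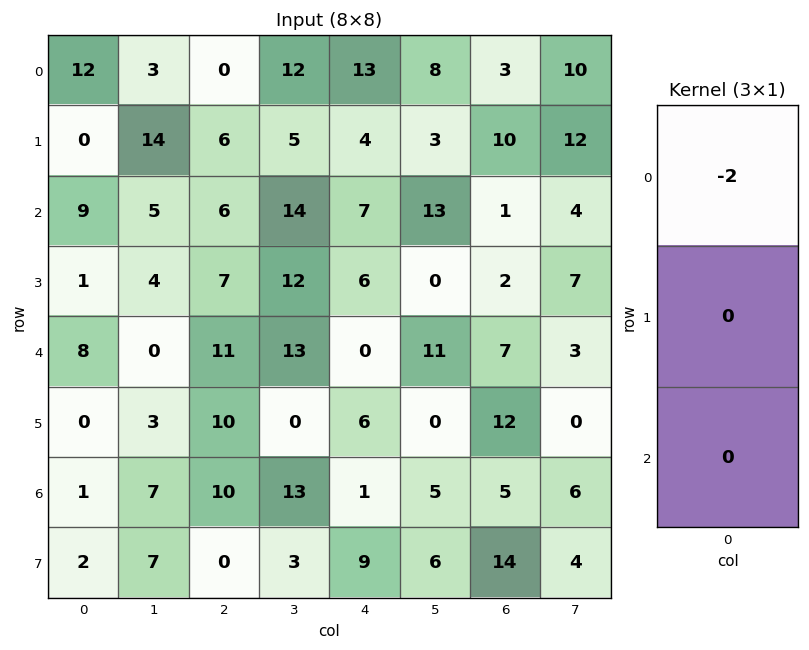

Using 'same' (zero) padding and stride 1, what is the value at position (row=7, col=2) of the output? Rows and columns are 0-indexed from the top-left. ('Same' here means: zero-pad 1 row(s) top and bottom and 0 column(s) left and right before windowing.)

The receptive field on the zero-padded input at this output position is [10 / 0 / 0]. Elementwise product with the kernel and sum: 10·-2.

-20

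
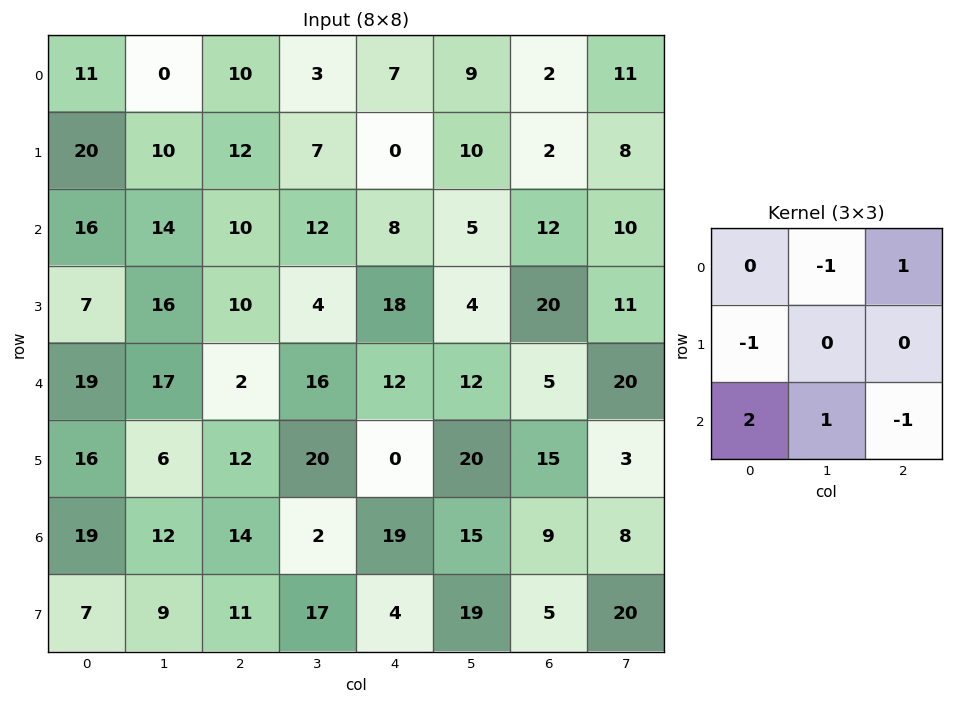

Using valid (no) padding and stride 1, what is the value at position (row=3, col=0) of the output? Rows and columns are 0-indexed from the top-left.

The receptive field on the input at this output position is [7 16 10 / 19 17 2 / 16 6 12]. Elementwise product with the kernel and sum: 16·-1 + 10·1 + 19·-1 + 16·2 + 6·1 + 12·-1.

1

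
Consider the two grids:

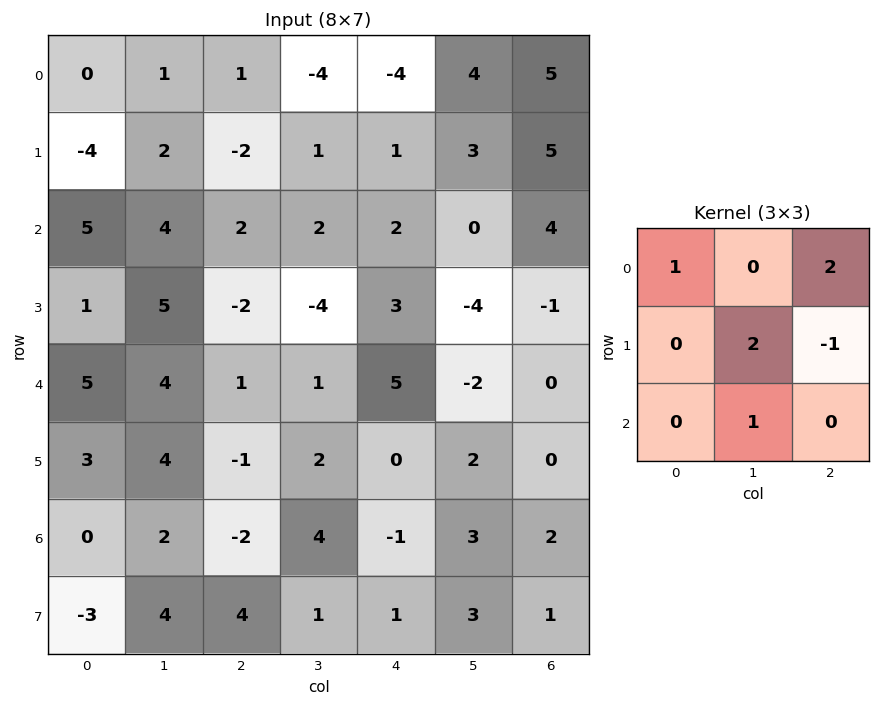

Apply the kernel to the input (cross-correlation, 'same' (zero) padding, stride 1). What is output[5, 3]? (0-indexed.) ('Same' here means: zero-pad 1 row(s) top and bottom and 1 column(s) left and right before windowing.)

The receptive field on the zero-padded input at this output position is [1 1 5 / -1 2 0 / -2 4 -1]. Elementwise product with the kernel and sum: 1·1 + 5·2 + 2·2 + 0·-1 + 4·1.

19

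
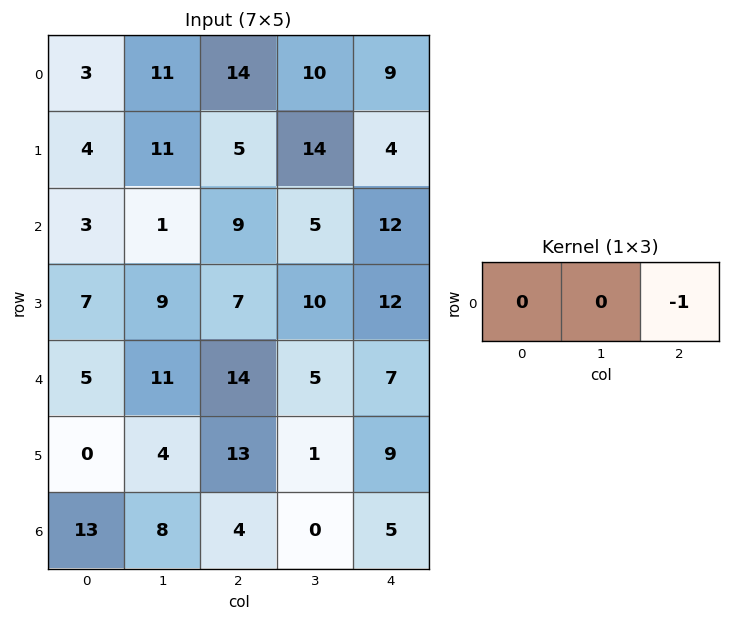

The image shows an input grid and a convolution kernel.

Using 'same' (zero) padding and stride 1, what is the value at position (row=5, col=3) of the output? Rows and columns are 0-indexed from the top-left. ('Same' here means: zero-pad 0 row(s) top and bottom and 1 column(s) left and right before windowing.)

-9

The receptive field on the zero-padded input at this output position is [13 1 9]. Elementwise product with the kernel and sum: 9·-1.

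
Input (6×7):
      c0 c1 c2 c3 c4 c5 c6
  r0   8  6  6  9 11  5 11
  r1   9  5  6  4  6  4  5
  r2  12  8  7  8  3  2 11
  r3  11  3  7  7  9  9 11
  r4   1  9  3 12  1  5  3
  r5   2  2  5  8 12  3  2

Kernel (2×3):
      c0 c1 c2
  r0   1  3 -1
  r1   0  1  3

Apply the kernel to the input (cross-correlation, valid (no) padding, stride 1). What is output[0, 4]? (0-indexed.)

34

The receptive field on the input at this output position is [11 5 11 / 6 4 5]. Elementwise product with the kernel and sum: 11·1 + 5·3 + 11·-1 + 4·1 + 5·3.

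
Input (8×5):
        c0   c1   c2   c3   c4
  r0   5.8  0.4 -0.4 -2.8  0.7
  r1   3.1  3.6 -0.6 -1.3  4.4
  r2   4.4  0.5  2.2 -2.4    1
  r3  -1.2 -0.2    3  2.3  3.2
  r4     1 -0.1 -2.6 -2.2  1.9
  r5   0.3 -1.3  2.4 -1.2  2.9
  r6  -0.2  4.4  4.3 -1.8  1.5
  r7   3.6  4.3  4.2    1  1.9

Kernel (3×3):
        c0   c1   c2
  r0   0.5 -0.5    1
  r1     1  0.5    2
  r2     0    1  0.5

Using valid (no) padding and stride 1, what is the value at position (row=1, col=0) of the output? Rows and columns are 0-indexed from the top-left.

The receptive field on the input at this output position is [3.1 3.6 -0.6 / 4.4 0.5 2.2 / -1.2 -0.2 3]. Elementwise product with the kernel and sum: 3.1·0.5 + 3.6·-0.5 + -0.6·1 + 4.4·1 + 0.5·0.5 + 2.2·2 + -0.2·1 + 3·0.5.

9.5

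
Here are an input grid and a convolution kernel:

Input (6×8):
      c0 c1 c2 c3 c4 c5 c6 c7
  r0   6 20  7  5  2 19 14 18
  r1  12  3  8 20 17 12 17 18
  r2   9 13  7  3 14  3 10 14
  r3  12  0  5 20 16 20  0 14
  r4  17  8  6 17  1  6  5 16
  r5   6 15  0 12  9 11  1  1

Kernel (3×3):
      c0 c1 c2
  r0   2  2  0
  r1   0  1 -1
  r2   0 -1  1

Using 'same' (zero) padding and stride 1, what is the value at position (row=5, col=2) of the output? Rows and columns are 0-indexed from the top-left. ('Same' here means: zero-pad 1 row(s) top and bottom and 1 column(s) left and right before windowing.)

The receptive field on the zero-padded input at this output position is [8 6 17 / 15 0 12 / 0 0 0]. Elementwise product with the kernel and sum: 8·2 + 6·2 + 0·1 + 12·-1 + 0·-1 + 0·1.

16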